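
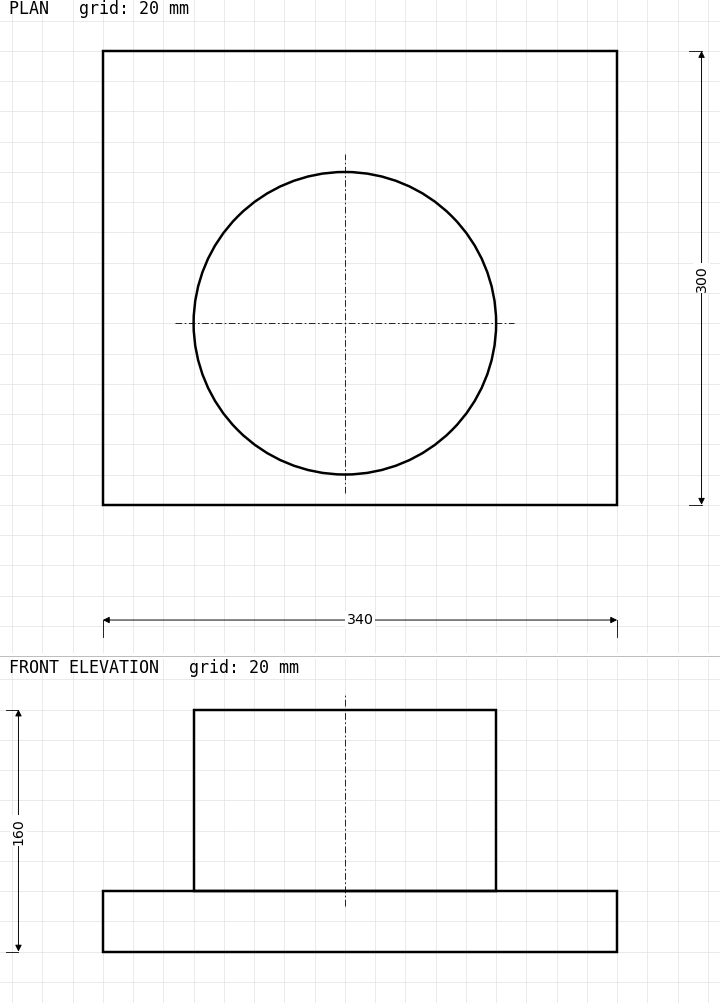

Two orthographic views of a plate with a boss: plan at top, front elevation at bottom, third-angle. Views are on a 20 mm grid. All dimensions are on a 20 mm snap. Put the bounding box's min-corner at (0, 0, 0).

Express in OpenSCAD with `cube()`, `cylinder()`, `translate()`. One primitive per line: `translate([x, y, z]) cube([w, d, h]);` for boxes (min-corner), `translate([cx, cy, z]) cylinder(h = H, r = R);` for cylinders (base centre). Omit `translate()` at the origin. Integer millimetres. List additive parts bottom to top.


cube([340, 300, 40]);
translate([160, 120, 40]) cylinder(h = 120, r = 100);


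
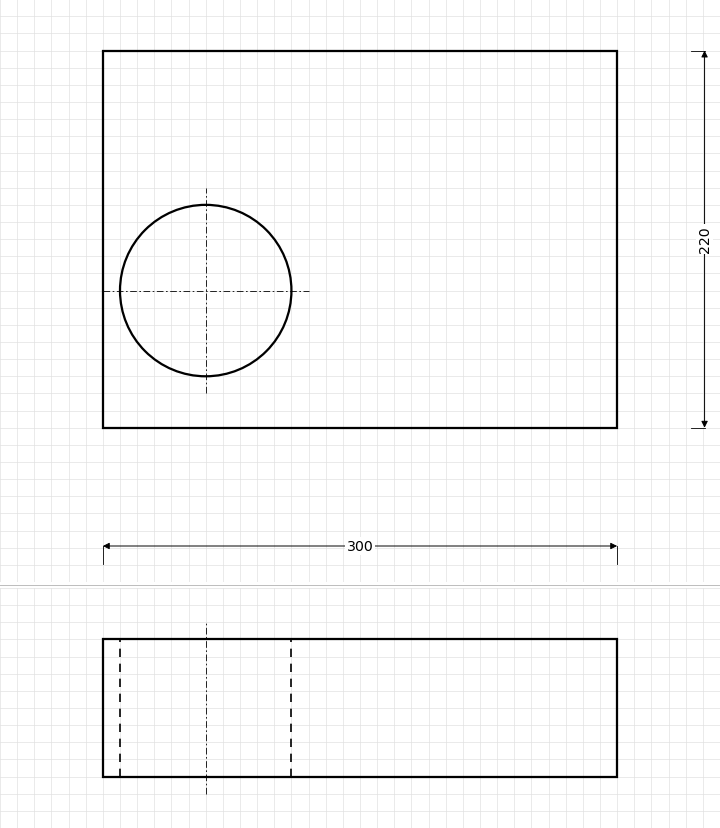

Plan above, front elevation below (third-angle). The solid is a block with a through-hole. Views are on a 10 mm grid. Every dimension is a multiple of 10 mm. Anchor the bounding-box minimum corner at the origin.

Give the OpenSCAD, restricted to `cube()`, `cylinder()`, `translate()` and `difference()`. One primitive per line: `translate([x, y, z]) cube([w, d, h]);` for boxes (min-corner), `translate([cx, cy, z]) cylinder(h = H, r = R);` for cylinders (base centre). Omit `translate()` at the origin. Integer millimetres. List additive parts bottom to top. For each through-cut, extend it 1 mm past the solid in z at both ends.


difference() {
  cube([300, 220, 80]);
  translate([60, 80, -1]) cylinder(h = 82, r = 50);
}


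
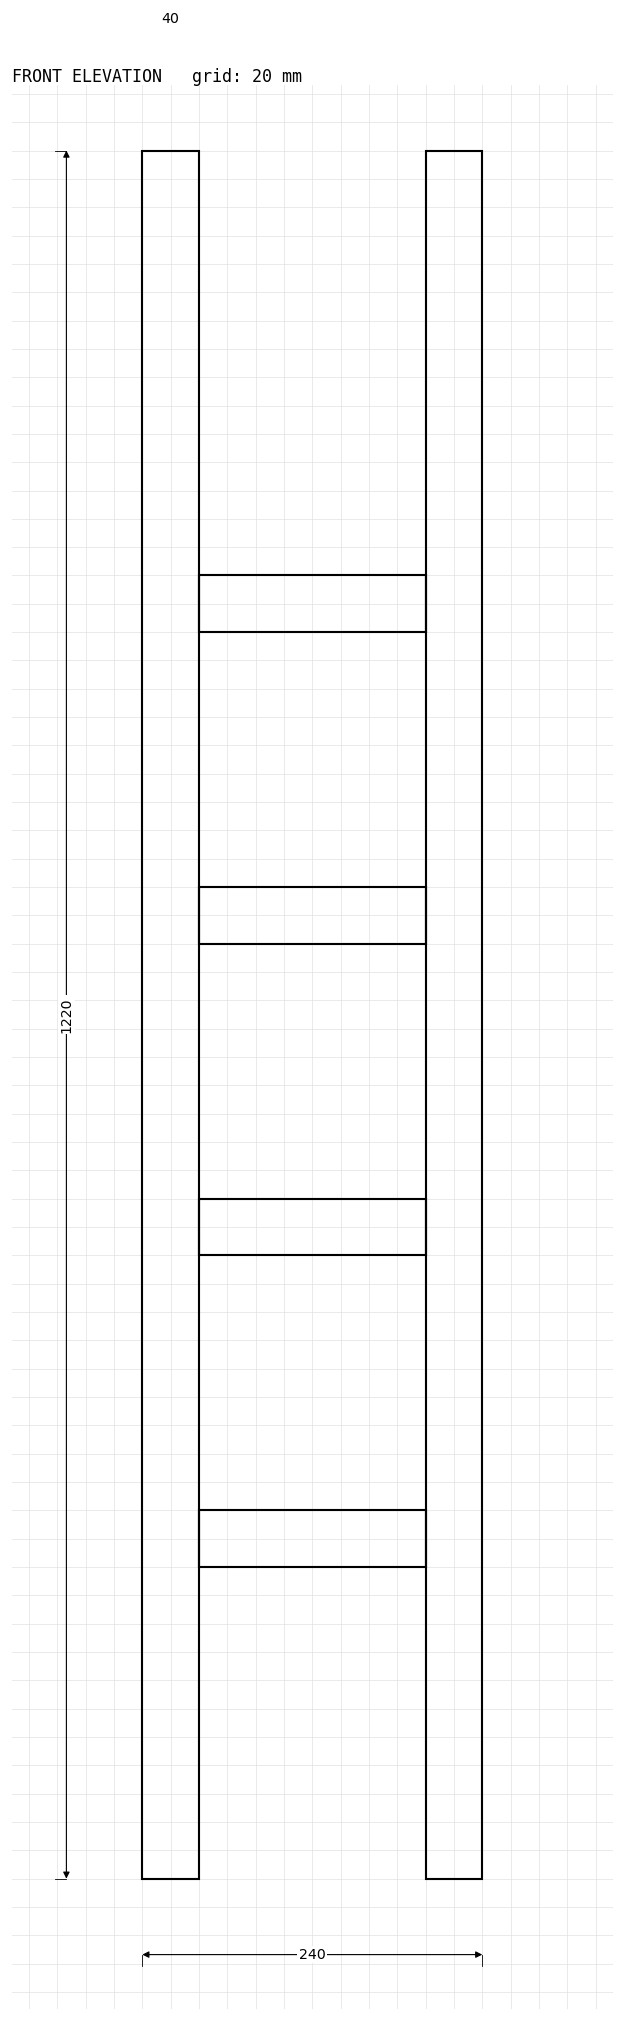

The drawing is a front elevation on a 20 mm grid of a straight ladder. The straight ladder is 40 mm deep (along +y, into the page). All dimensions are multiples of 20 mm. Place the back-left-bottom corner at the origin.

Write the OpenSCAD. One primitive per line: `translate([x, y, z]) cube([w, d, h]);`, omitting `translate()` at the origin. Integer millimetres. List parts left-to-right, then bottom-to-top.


cube([40, 40, 1220]);
translate([40, 0, 220]) cube([160, 40, 40]);
translate([40, 0, 440]) cube([160, 40, 40]);
translate([40, 0, 660]) cube([160, 40, 40]);
translate([40, 0, 880]) cube([160, 40, 40]);
translate([200, 0, 0]) cube([40, 40, 1220]);


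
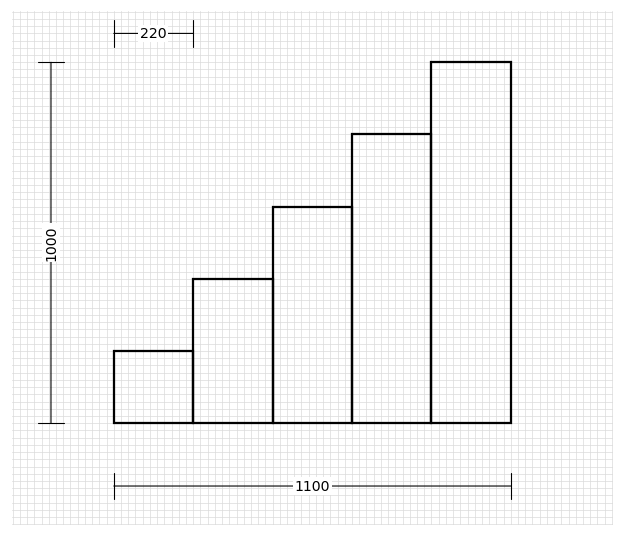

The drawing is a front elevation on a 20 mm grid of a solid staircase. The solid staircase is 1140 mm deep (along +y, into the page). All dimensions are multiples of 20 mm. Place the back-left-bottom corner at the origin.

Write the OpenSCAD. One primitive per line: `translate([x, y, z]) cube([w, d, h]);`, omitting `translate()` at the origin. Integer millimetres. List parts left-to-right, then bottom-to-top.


cube([220, 1140, 200]);
translate([220, 0, 0]) cube([220, 1140, 400]);
translate([440, 0, 0]) cube([220, 1140, 600]);
translate([660, 0, 0]) cube([220, 1140, 800]);
translate([880, 0, 0]) cube([220, 1140, 1000]);


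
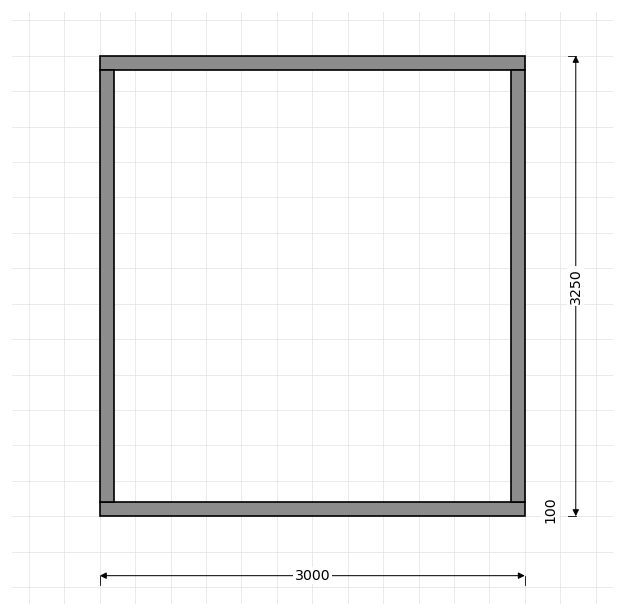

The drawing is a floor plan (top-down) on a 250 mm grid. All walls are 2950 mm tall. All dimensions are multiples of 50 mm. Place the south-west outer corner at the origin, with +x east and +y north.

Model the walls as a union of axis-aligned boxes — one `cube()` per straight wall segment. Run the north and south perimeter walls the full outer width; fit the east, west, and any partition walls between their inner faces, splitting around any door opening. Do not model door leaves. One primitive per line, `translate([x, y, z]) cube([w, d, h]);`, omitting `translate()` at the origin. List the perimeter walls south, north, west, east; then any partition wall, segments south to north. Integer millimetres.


cube([3000, 100, 2950]);
translate([0, 3150, 0]) cube([3000, 100, 2950]);
translate([0, 100, 0]) cube([100, 3050, 2950]);
translate([2900, 100, 0]) cube([100, 3050, 2950]);


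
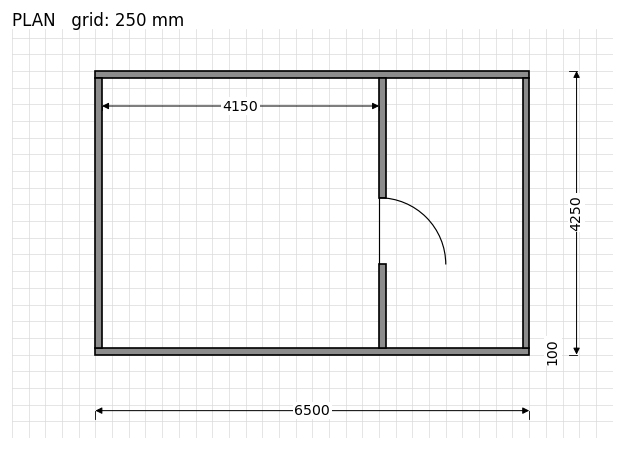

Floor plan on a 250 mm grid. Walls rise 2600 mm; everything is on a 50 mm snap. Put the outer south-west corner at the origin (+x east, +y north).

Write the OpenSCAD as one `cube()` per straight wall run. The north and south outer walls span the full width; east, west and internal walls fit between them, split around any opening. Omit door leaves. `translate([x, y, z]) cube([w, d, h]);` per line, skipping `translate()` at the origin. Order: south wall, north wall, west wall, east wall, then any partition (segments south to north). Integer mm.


cube([6500, 100, 2600]);
translate([0, 4150, 0]) cube([6500, 100, 2600]);
translate([0, 100, 0]) cube([100, 4050, 2600]);
translate([6400, 100, 0]) cube([100, 4050, 2600]);
translate([4250, 100, 0]) cube([100, 1250, 2600]);
translate([4250, 2350, 0]) cube([100, 1800, 2600]);


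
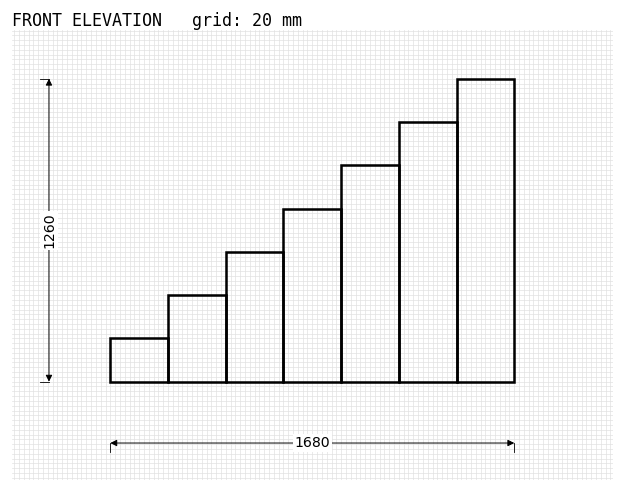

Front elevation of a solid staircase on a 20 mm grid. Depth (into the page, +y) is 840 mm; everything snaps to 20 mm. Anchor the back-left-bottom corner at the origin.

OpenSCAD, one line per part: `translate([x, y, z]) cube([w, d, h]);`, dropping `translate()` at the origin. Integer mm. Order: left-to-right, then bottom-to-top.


cube([240, 840, 180]);
translate([240, 0, 0]) cube([240, 840, 360]);
translate([480, 0, 0]) cube([240, 840, 540]);
translate([720, 0, 0]) cube([240, 840, 720]);
translate([960, 0, 0]) cube([240, 840, 900]);
translate([1200, 0, 0]) cube([240, 840, 1080]);
translate([1440, 0, 0]) cube([240, 840, 1260]);


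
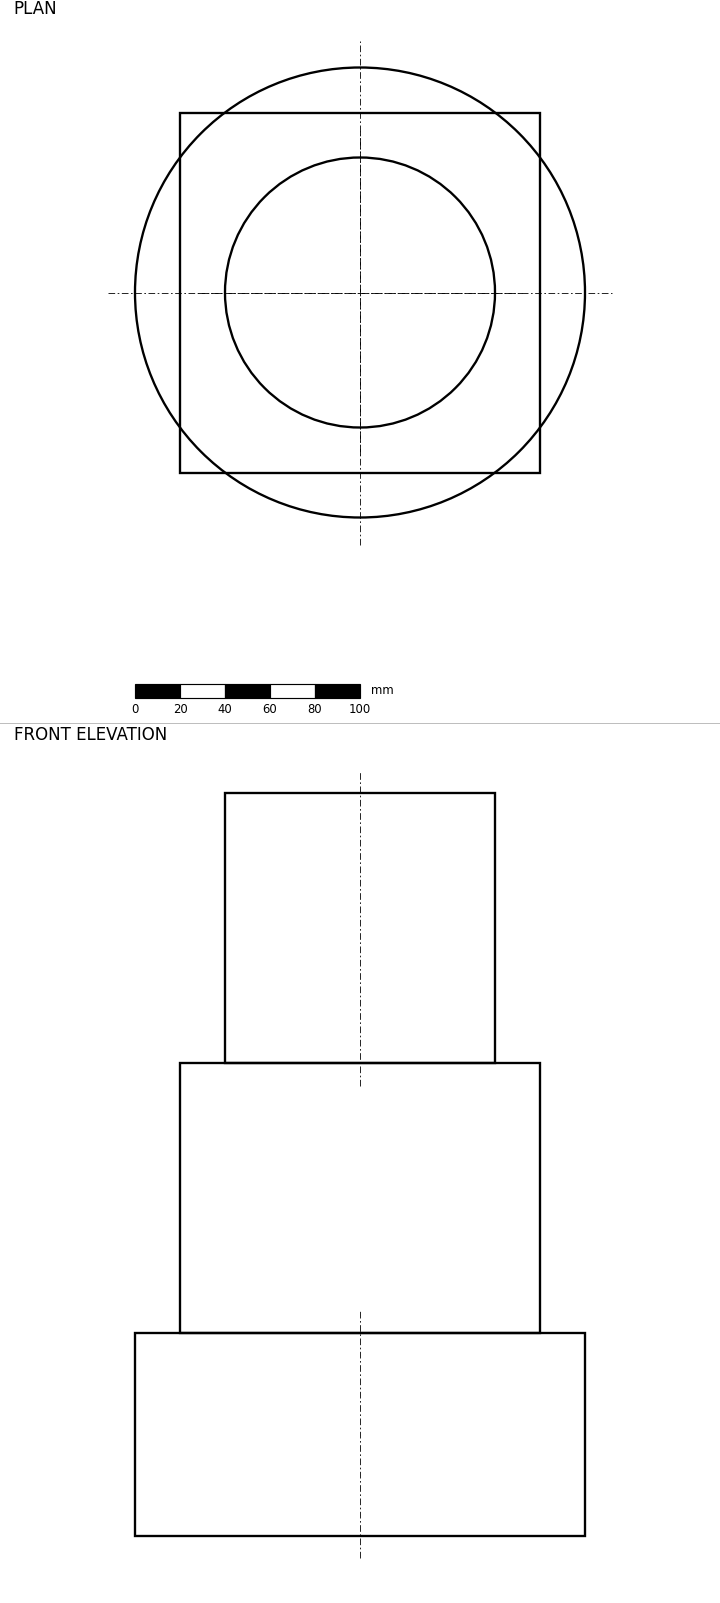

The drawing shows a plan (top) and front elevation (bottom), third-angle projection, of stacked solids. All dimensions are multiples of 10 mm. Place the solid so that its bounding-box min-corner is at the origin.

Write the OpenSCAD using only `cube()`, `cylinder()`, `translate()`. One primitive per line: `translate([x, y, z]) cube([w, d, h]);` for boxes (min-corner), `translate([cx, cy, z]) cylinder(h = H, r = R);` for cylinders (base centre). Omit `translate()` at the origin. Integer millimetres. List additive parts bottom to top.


translate([100, 100, 0]) cylinder(h = 90, r = 100);
translate([20, 20, 90]) cube([160, 160, 120]);
translate([100, 100, 210]) cylinder(h = 120, r = 60);


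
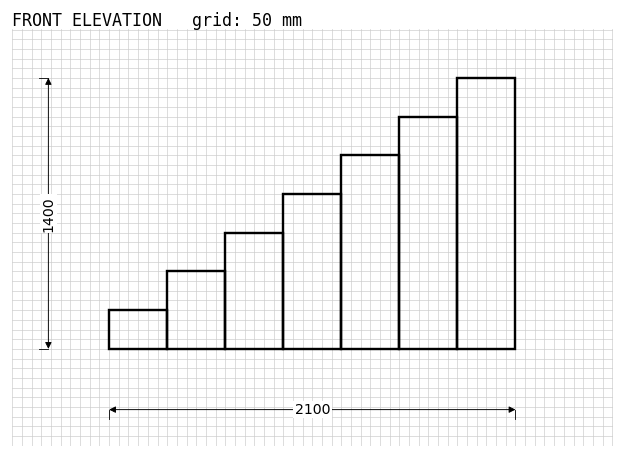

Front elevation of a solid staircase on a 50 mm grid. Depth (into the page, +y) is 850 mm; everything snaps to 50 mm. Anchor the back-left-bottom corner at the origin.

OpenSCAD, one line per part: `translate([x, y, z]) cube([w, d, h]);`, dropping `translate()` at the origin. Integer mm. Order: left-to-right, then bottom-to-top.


cube([300, 850, 200]);
translate([300, 0, 0]) cube([300, 850, 400]);
translate([600, 0, 0]) cube([300, 850, 600]);
translate([900, 0, 0]) cube([300, 850, 800]);
translate([1200, 0, 0]) cube([300, 850, 1000]);
translate([1500, 0, 0]) cube([300, 850, 1200]);
translate([1800, 0, 0]) cube([300, 850, 1400]);


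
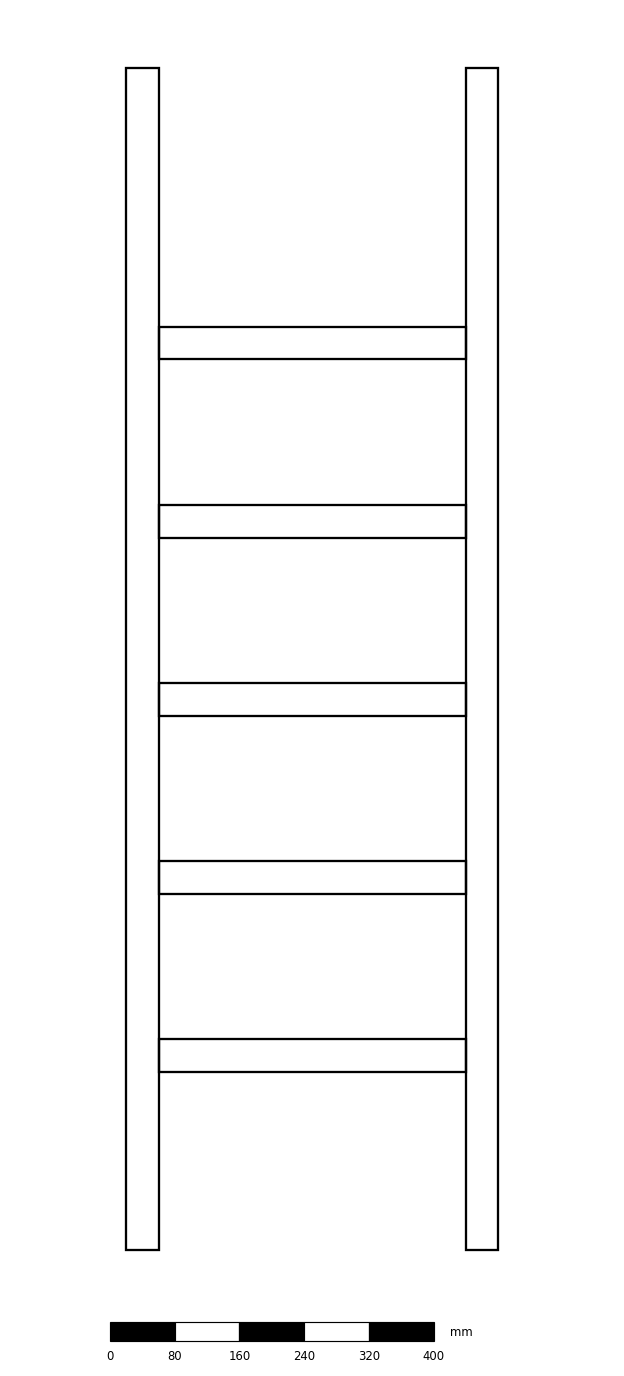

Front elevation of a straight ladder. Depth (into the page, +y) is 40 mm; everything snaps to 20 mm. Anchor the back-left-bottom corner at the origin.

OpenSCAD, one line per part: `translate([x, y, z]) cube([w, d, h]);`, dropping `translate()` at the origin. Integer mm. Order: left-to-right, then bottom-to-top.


cube([40, 40, 1460]);
translate([40, 0, 220]) cube([380, 40, 40]);
translate([40, 0, 440]) cube([380, 40, 40]);
translate([40, 0, 660]) cube([380, 40, 40]);
translate([40, 0, 880]) cube([380, 40, 40]);
translate([40, 0, 1100]) cube([380, 40, 40]);
translate([420, 0, 0]) cube([40, 40, 1460]);


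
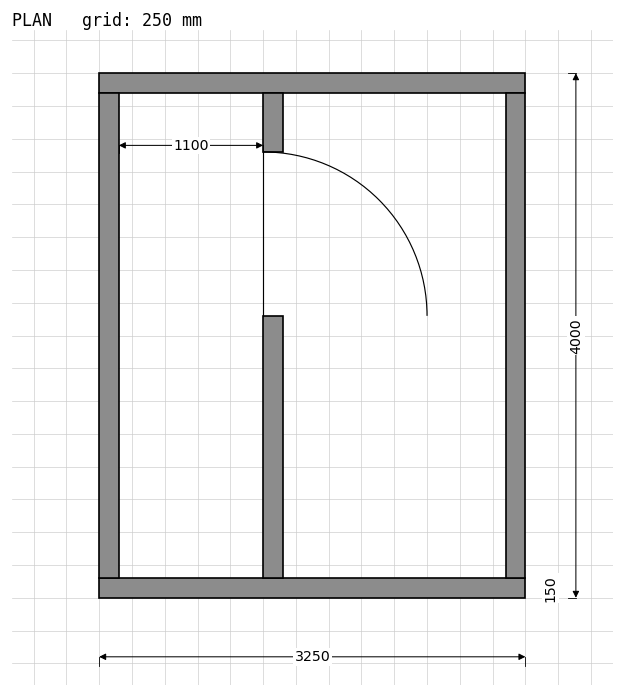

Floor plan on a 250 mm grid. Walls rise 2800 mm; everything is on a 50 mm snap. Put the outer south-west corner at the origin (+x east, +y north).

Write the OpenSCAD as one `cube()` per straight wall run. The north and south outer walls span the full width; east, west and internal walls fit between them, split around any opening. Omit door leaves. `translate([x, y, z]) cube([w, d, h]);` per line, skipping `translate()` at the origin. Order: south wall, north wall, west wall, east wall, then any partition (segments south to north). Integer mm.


cube([3250, 150, 2800]);
translate([0, 3850, 0]) cube([3250, 150, 2800]);
translate([0, 150, 0]) cube([150, 3700, 2800]);
translate([3100, 150, 0]) cube([150, 3700, 2800]);
translate([1250, 150, 0]) cube([150, 2000, 2800]);
translate([1250, 3400, 0]) cube([150, 450, 2800]);


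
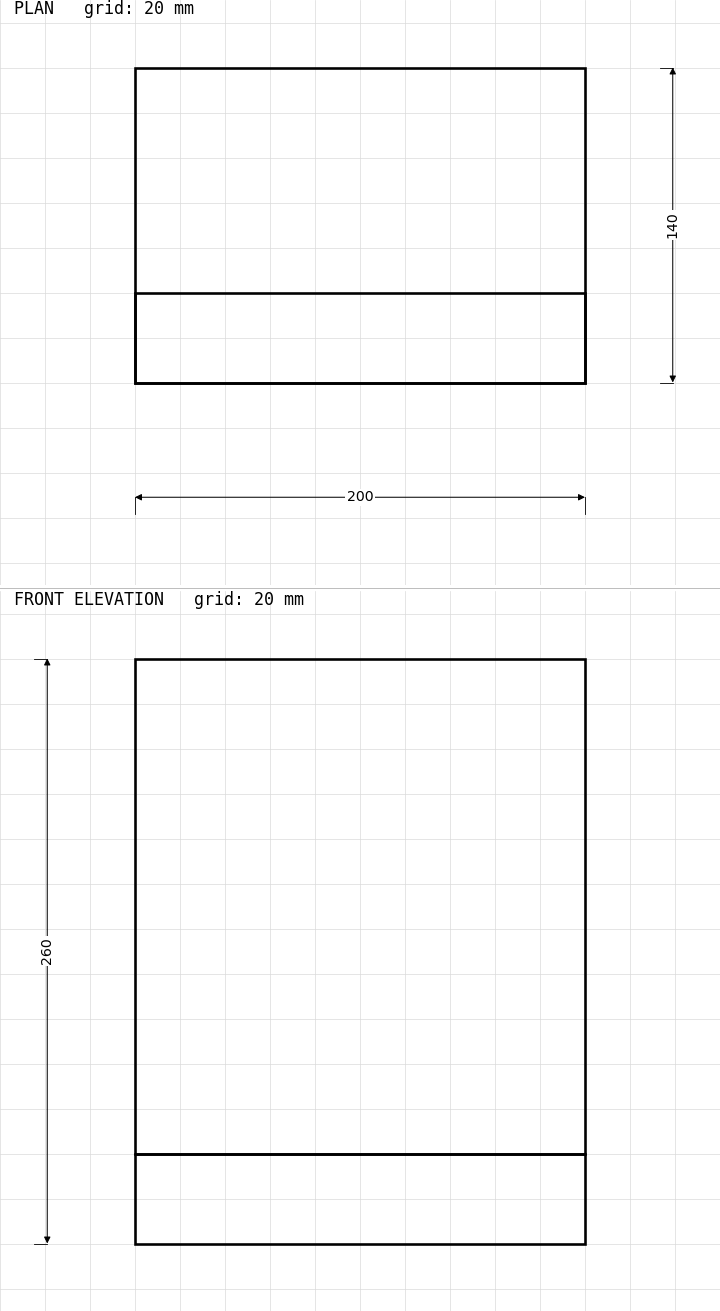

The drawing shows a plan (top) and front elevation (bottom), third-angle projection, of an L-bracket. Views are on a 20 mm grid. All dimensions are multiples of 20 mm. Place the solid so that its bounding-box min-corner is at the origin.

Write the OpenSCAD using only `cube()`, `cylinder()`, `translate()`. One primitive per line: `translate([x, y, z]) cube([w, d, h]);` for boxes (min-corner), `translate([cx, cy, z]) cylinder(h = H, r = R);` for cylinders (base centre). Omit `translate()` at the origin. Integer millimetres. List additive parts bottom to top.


cube([200, 140, 40]);
translate([0, 0, 40]) cube([200, 40, 220]);


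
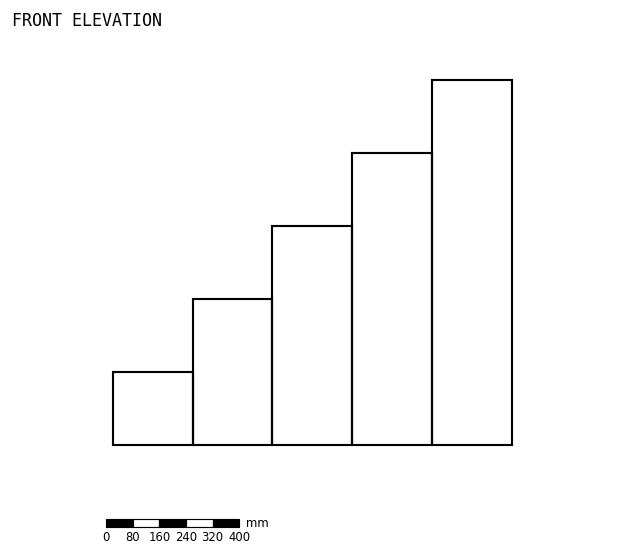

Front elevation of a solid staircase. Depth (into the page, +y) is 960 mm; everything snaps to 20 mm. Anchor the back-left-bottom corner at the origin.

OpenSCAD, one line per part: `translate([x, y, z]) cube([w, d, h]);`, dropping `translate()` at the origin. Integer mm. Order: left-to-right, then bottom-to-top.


cube([240, 960, 220]);
translate([240, 0, 0]) cube([240, 960, 440]);
translate([480, 0, 0]) cube([240, 960, 660]);
translate([720, 0, 0]) cube([240, 960, 880]);
translate([960, 0, 0]) cube([240, 960, 1100]);


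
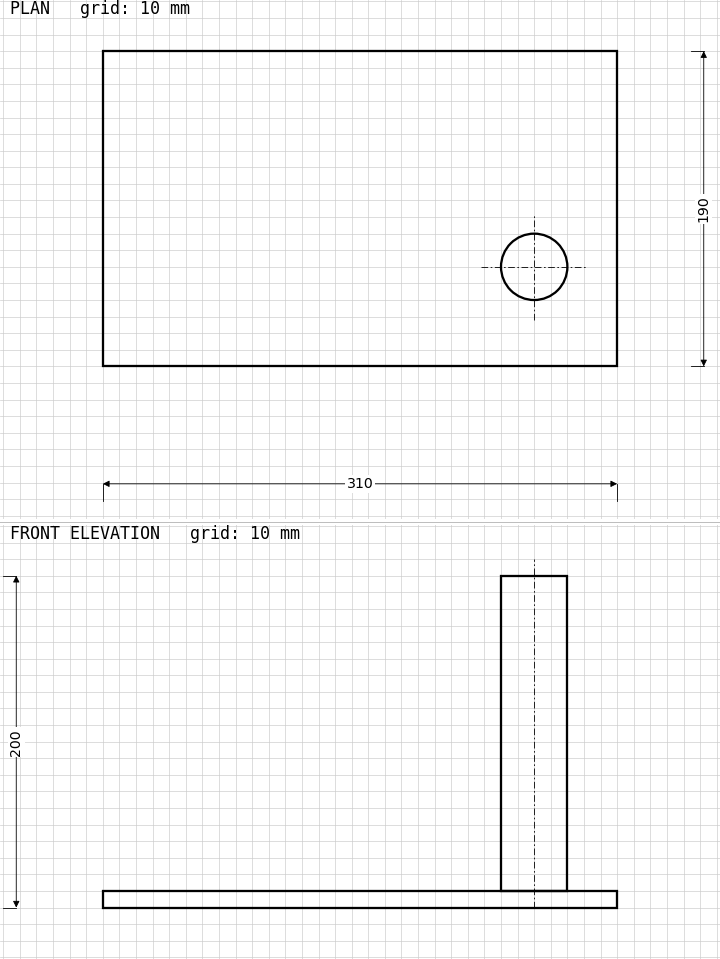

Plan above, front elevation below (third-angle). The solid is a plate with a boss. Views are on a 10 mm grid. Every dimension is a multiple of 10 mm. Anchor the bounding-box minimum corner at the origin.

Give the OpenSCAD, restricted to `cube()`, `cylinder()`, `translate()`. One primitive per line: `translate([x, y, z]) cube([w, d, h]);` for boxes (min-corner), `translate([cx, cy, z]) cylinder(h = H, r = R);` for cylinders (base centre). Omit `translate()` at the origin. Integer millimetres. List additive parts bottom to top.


cube([310, 190, 10]);
translate([260, 60, 10]) cylinder(h = 190, r = 20);


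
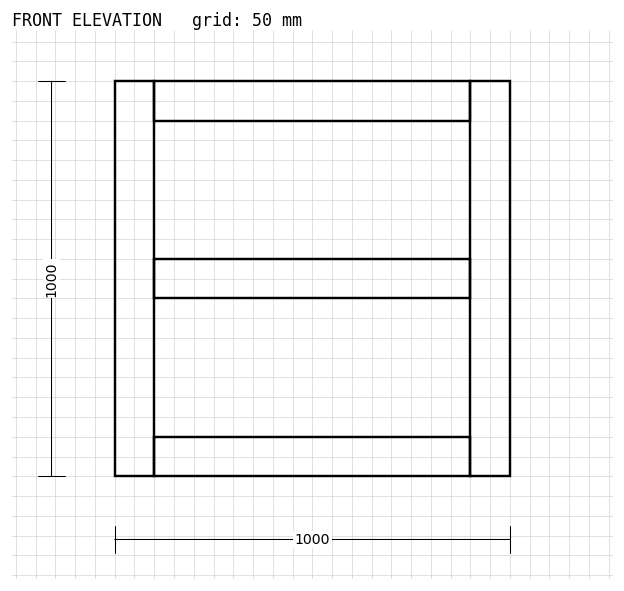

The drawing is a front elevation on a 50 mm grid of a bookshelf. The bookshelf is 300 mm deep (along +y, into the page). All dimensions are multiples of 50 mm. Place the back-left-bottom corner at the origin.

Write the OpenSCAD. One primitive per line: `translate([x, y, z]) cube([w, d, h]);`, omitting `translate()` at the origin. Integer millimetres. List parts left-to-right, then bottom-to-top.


cube([100, 300, 1000]);
translate([100, 0, 0]) cube([800, 300, 100]);
translate([100, 0, 450]) cube([800, 300, 100]);
translate([100, 0, 900]) cube([800, 300, 100]);
translate([900, 0, 0]) cube([100, 300, 1000]);


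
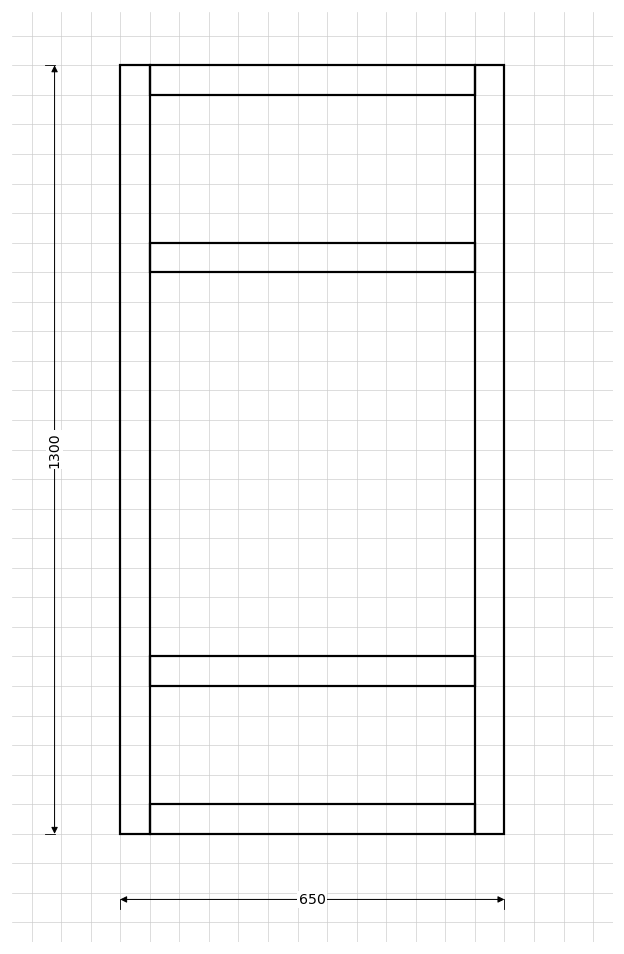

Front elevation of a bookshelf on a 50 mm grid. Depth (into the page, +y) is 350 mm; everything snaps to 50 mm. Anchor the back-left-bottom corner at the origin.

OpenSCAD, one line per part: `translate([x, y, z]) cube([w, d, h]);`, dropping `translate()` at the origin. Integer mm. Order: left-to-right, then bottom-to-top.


cube([50, 350, 1300]);
translate([50, 0, 0]) cube([550, 350, 50]);
translate([50, 0, 250]) cube([550, 350, 50]);
translate([50, 0, 950]) cube([550, 350, 50]);
translate([50, 0, 1250]) cube([550, 350, 50]);
translate([600, 0, 0]) cube([50, 350, 1300]);


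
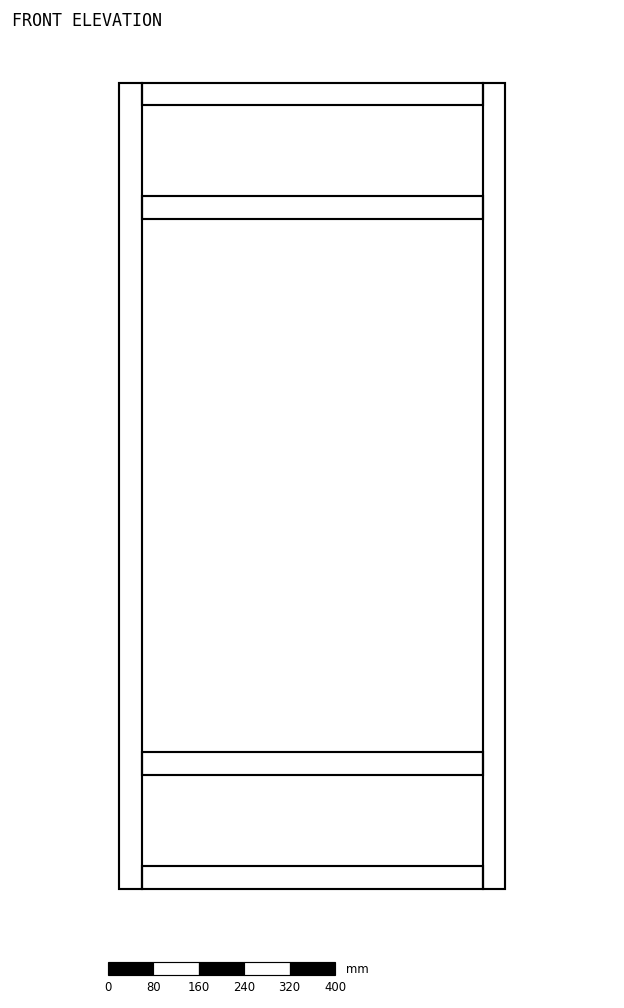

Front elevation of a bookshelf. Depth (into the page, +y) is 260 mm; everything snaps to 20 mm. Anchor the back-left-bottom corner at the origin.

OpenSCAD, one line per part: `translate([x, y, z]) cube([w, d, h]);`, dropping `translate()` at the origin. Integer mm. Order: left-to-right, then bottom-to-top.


cube([40, 260, 1420]);
translate([40, 0, 0]) cube([600, 260, 40]);
translate([40, 0, 200]) cube([600, 260, 40]);
translate([40, 0, 1180]) cube([600, 260, 40]);
translate([40, 0, 1380]) cube([600, 260, 40]);
translate([640, 0, 0]) cube([40, 260, 1420]);


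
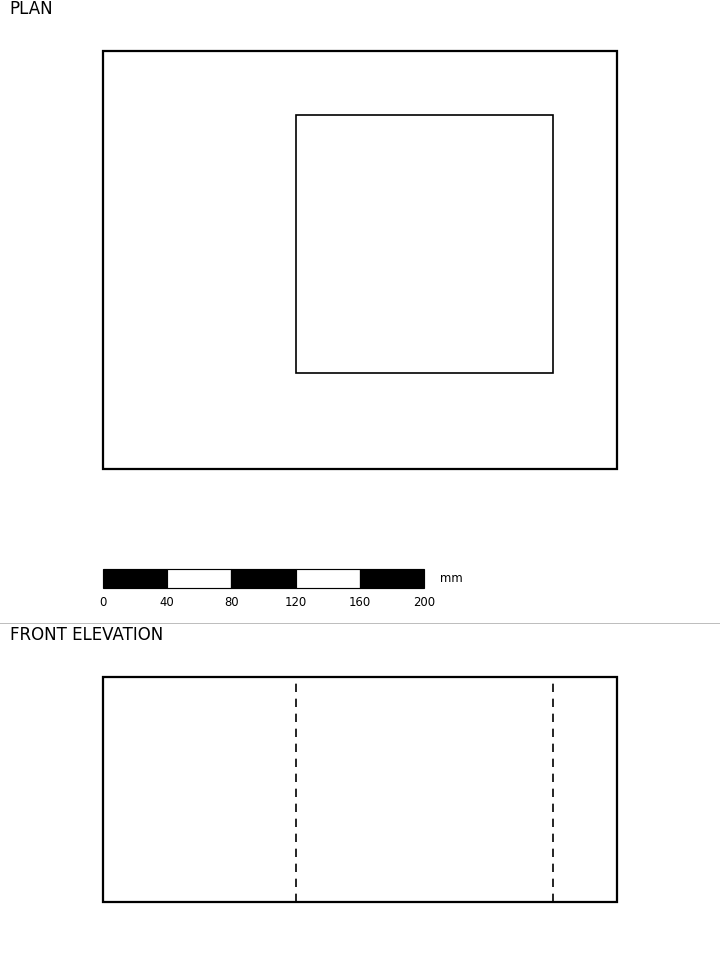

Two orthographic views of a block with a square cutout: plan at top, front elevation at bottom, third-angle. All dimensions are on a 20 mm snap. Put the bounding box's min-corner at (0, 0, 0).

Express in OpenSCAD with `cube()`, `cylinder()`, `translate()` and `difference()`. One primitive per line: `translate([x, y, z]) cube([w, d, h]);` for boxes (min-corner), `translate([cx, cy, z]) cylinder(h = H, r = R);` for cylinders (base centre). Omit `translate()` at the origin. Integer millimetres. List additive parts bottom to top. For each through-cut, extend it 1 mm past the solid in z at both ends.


difference() {
  cube([320, 260, 140]);
  translate([120, 60, -1]) cube([160, 160, 142]);
}


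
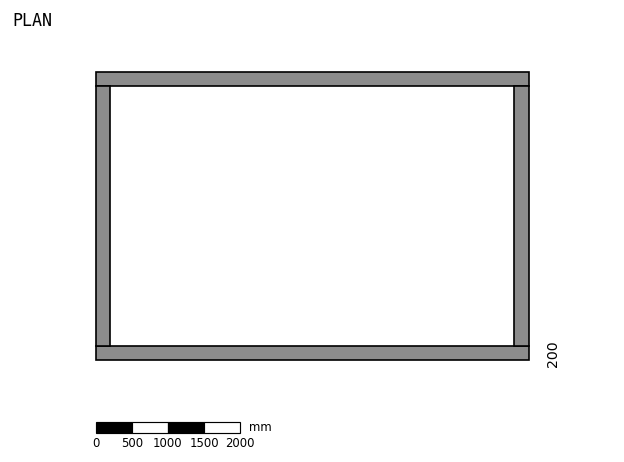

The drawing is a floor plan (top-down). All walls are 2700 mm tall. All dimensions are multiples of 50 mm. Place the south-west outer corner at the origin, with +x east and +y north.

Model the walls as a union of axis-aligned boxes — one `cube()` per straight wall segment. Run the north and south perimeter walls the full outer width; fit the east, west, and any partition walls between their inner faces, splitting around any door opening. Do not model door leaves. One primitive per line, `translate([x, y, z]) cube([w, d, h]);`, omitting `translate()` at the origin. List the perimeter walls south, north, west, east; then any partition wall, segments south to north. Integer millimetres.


cube([6000, 200, 2700]);
translate([0, 3800, 0]) cube([6000, 200, 2700]);
translate([0, 200, 0]) cube([200, 3600, 2700]);
translate([5800, 200, 0]) cube([200, 3600, 2700]);


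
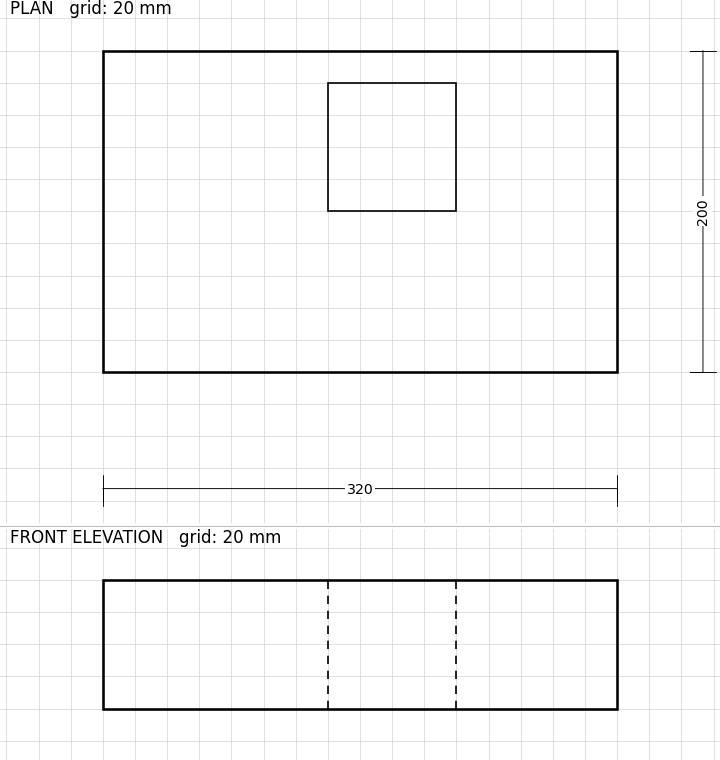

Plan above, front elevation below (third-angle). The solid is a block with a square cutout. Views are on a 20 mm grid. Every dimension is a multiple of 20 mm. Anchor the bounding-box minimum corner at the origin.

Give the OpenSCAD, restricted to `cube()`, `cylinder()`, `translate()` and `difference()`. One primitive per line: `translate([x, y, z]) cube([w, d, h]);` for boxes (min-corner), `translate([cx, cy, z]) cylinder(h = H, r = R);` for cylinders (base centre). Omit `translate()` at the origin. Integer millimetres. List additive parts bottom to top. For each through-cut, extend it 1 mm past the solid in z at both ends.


difference() {
  cube([320, 200, 80]);
  translate([140, 100, -1]) cube([80, 80, 82]);
}


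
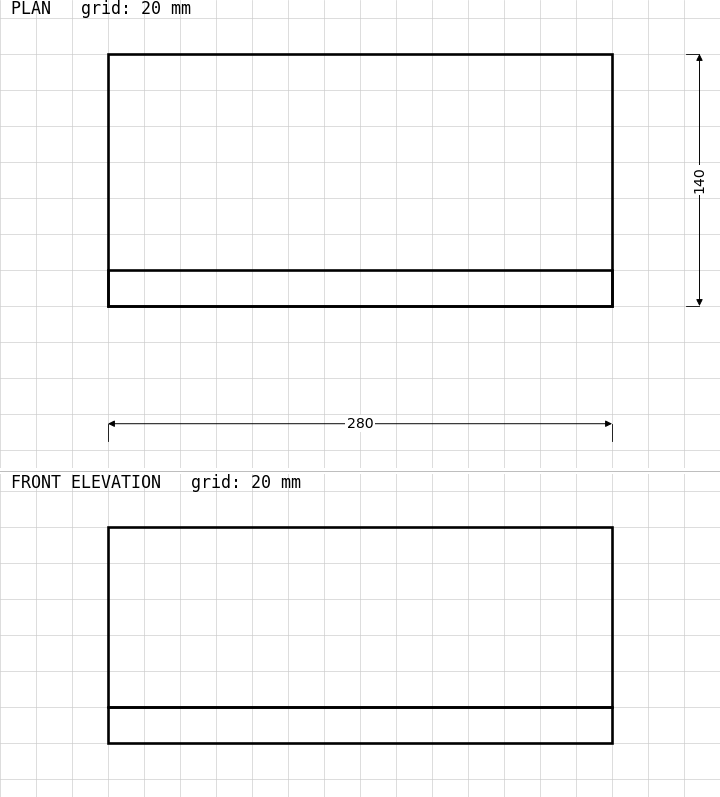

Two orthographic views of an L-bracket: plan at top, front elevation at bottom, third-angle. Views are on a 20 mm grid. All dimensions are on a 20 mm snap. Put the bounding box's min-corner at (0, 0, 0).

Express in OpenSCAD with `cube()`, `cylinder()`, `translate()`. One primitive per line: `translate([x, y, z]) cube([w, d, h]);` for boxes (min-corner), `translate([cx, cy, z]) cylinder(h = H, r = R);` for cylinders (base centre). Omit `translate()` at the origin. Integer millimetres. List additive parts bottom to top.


cube([280, 140, 20]);
translate([0, 0, 20]) cube([280, 20, 100]);


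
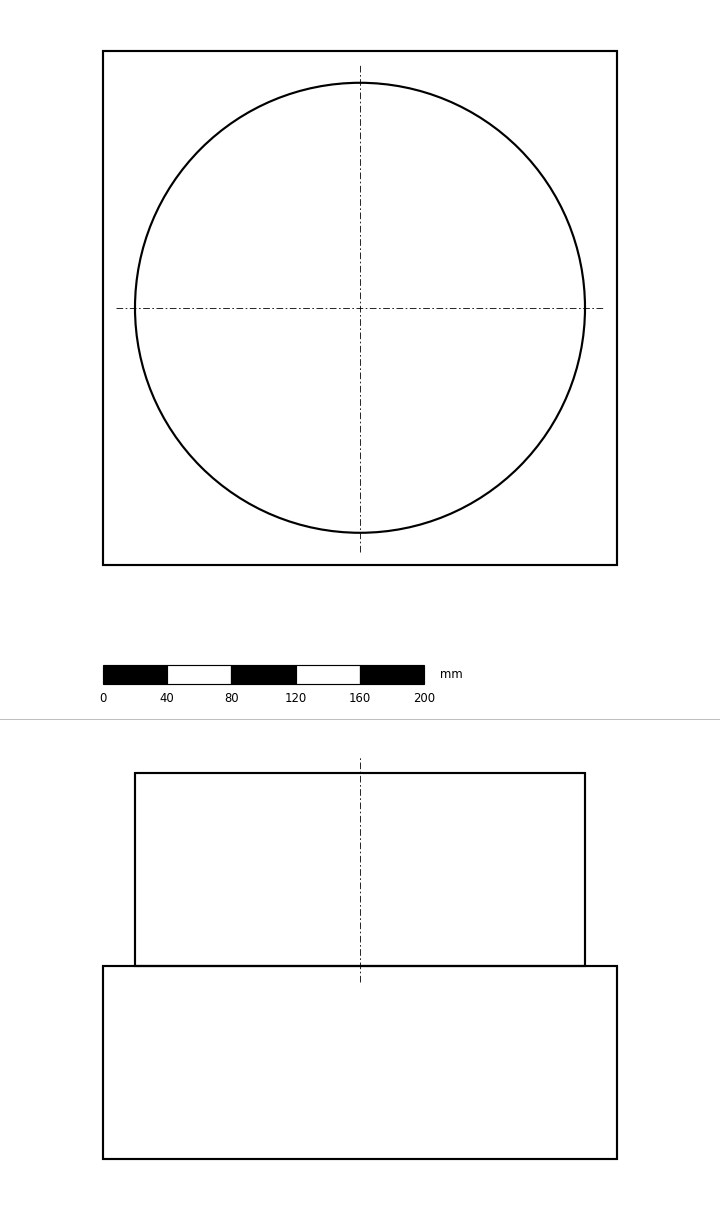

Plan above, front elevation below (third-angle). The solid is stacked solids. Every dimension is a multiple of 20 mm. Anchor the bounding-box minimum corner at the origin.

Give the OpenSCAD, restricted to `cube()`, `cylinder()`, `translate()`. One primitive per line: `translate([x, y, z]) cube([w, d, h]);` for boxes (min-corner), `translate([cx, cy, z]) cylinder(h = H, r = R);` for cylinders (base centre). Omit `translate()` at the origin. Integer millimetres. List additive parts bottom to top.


cube([320, 320, 120]);
translate([160, 160, 120]) cylinder(h = 120, r = 140);


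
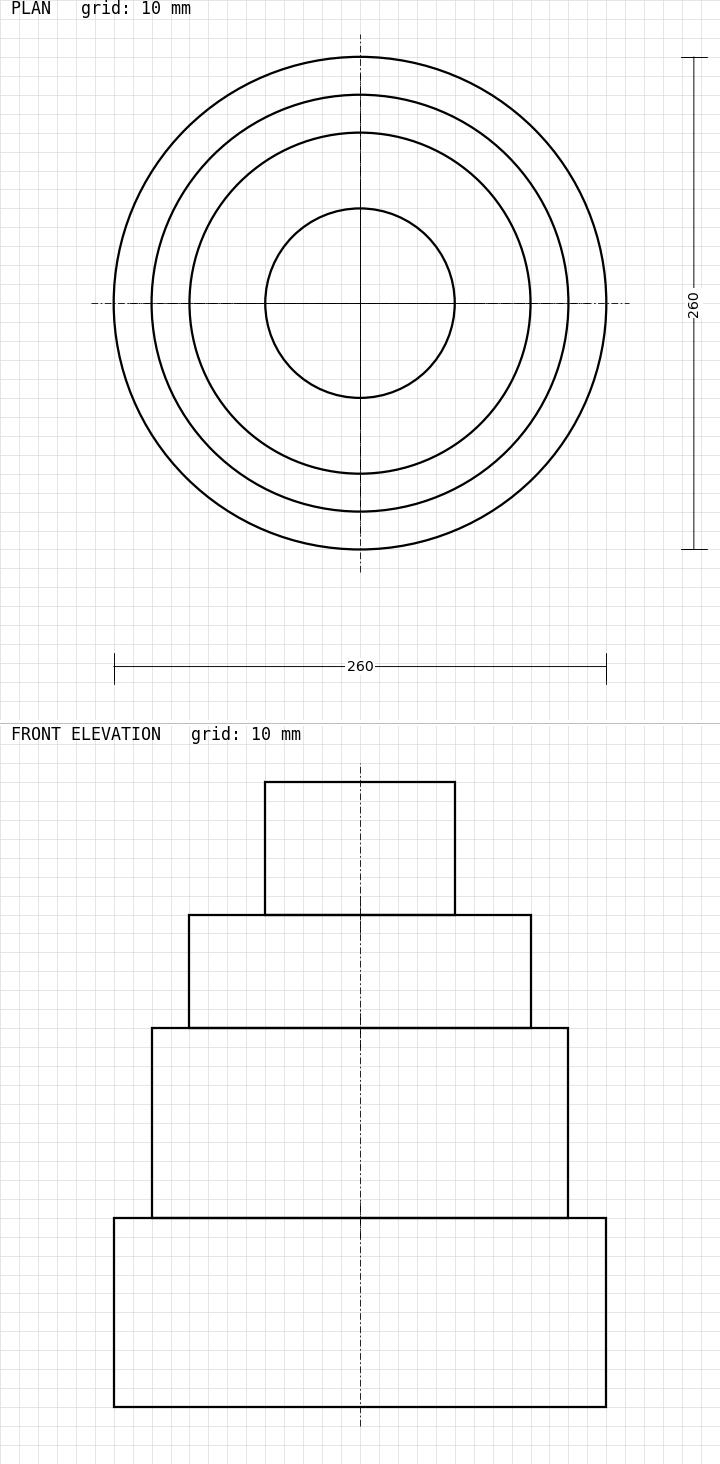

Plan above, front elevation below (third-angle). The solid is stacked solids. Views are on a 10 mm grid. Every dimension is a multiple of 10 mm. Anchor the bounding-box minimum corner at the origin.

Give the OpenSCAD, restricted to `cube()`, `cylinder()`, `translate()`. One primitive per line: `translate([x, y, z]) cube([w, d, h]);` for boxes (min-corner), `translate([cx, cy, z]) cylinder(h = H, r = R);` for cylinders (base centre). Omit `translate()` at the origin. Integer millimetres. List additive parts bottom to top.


translate([130, 130, 0]) cylinder(h = 100, r = 130);
translate([130, 130, 100]) cylinder(h = 100, r = 110);
translate([130, 130, 200]) cylinder(h = 60, r = 90);
translate([130, 130, 260]) cylinder(h = 70, r = 50);


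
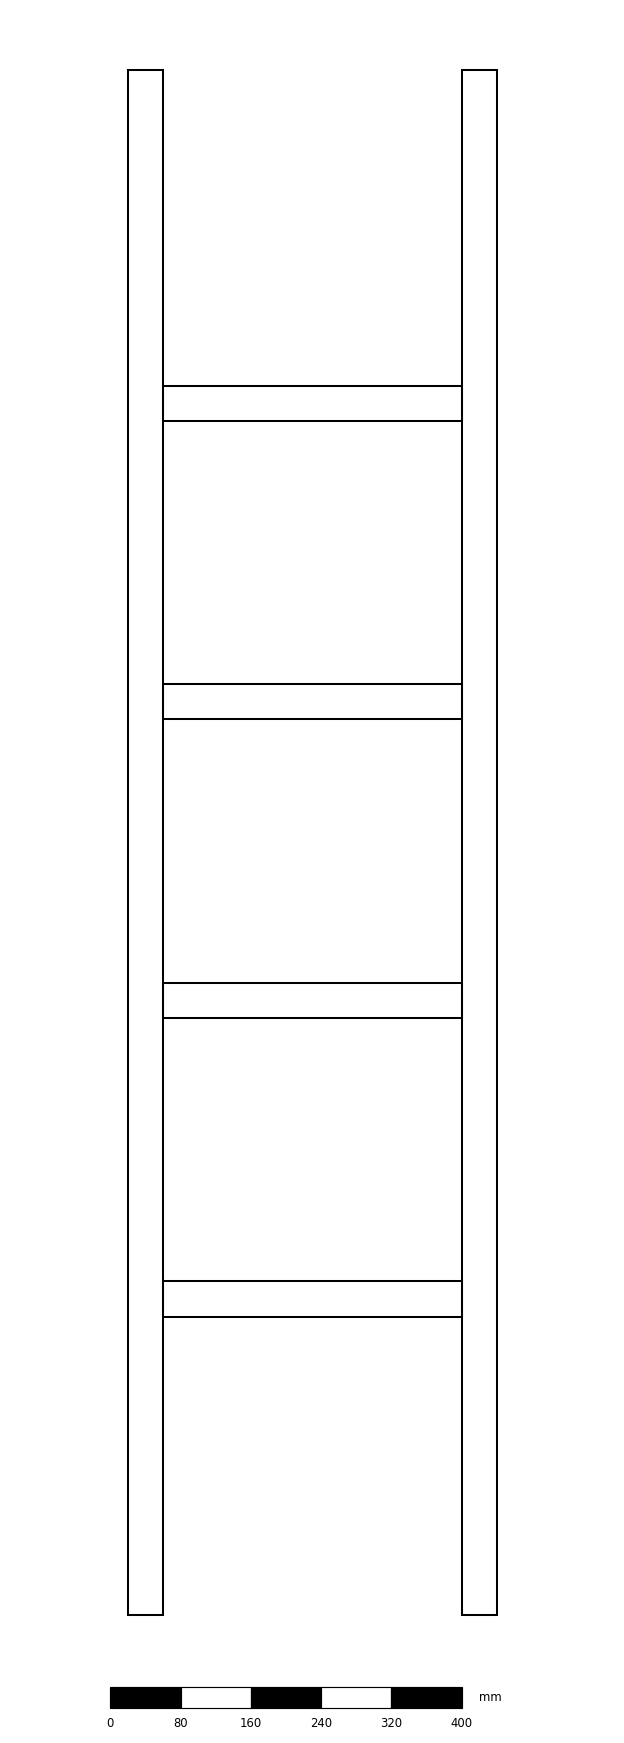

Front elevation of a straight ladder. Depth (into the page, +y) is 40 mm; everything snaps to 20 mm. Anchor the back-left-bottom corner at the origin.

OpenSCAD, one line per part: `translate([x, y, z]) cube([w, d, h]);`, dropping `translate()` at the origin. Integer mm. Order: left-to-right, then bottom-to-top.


cube([40, 40, 1760]);
translate([40, 0, 340]) cube([340, 40, 40]);
translate([40, 0, 680]) cube([340, 40, 40]);
translate([40, 0, 1020]) cube([340, 40, 40]);
translate([40, 0, 1360]) cube([340, 40, 40]);
translate([380, 0, 0]) cube([40, 40, 1760]);


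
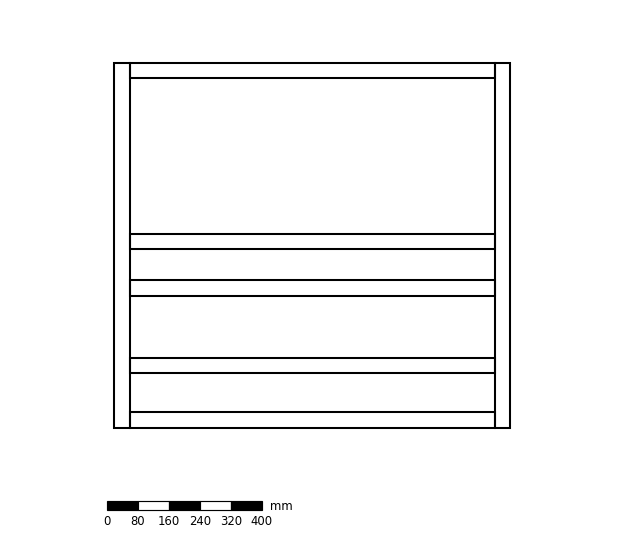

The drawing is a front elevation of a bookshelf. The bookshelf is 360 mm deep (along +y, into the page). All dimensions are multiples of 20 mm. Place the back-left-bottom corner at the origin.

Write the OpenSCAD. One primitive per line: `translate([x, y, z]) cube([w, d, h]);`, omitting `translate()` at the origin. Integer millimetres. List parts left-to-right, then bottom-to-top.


cube([40, 360, 940]);
translate([40, 0, 0]) cube([940, 360, 40]);
translate([40, 0, 140]) cube([940, 360, 40]);
translate([40, 0, 340]) cube([940, 360, 40]);
translate([40, 0, 460]) cube([940, 360, 40]);
translate([40, 0, 900]) cube([940, 360, 40]);
translate([980, 0, 0]) cube([40, 360, 940]);


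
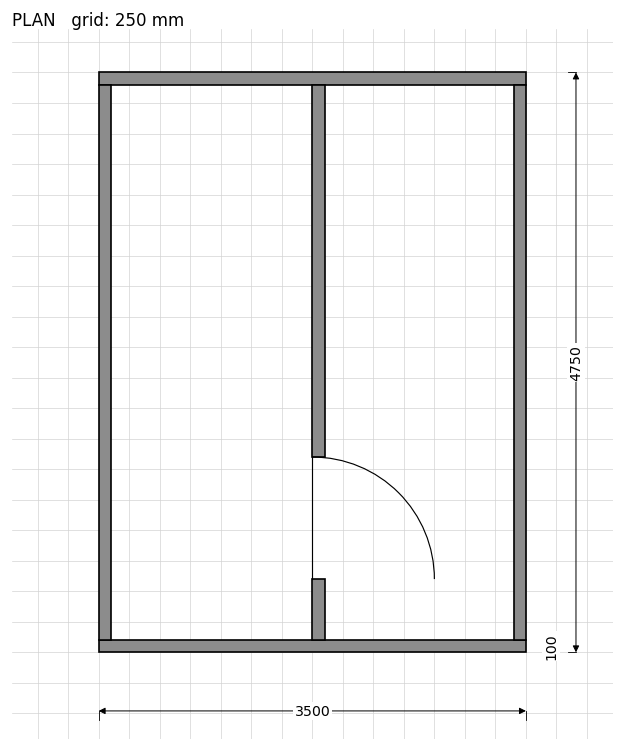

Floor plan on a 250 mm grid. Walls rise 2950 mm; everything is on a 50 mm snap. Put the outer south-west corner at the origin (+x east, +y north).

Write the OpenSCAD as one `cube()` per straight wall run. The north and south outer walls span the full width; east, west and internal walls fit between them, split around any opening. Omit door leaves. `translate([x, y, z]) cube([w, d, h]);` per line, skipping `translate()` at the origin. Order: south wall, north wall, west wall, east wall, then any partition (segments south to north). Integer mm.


cube([3500, 100, 2950]);
translate([0, 4650, 0]) cube([3500, 100, 2950]);
translate([0, 100, 0]) cube([100, 4550, 2950]);
translate([3400, 100, 0]) cube([100, 4550, 2950]);
translate([1750, 100, 0]) cube([100, 500, 2950]);
translate([1750, 1600, 0]) cube([100, 3050, 2950]);


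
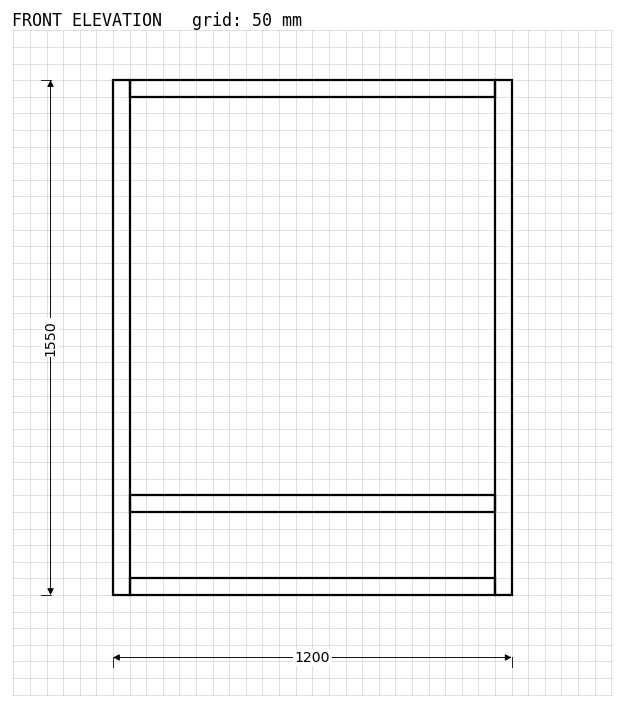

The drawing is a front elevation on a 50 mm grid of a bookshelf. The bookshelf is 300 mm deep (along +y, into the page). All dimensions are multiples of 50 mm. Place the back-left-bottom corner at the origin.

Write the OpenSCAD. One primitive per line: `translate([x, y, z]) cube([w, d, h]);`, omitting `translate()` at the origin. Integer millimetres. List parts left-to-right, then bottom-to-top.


cube([50, 300, 1550]);
translate([50, 0, 0]) cube([1100, 300, 50]);
translate([50, 0, 250]) cube([1100, 300, 50]);
translate([50, 0, 1500]) cube([1100, 300, 50]);
translate([1150, 0, 0]) cube([50, 300, 1550]);


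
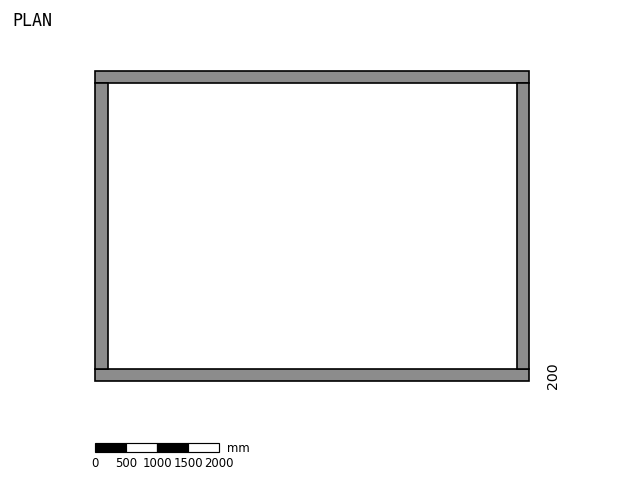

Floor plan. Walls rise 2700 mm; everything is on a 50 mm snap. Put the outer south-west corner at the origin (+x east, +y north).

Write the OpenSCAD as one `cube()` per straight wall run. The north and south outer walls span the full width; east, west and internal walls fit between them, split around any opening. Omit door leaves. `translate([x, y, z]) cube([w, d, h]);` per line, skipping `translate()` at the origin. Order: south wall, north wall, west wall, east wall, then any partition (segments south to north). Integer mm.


cube([7000, 200, 2700]);
translate([0, 4800, 0]) cube([7000, 200, 2700]);
translate([0, 200, 0]) cube([200, 4600, 2700]);
translate([6800, 200, 0]) cube([200, 4600, 2700]);


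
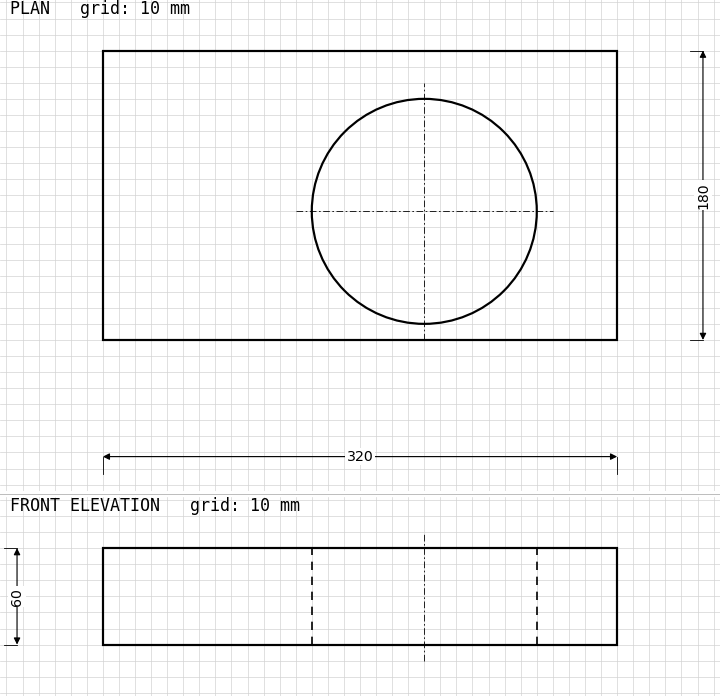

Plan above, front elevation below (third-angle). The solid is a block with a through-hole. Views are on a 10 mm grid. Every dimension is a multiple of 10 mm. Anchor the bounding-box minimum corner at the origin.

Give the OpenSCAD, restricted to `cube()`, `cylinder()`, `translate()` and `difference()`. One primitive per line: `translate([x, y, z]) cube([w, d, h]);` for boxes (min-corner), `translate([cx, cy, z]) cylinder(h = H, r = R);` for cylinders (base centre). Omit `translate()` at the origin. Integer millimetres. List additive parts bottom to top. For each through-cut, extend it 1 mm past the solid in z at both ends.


difference() {
  cube([320, 180, 60]);
  translate([200, 80, -1]) cylinder(h = 62, r = 70);
}


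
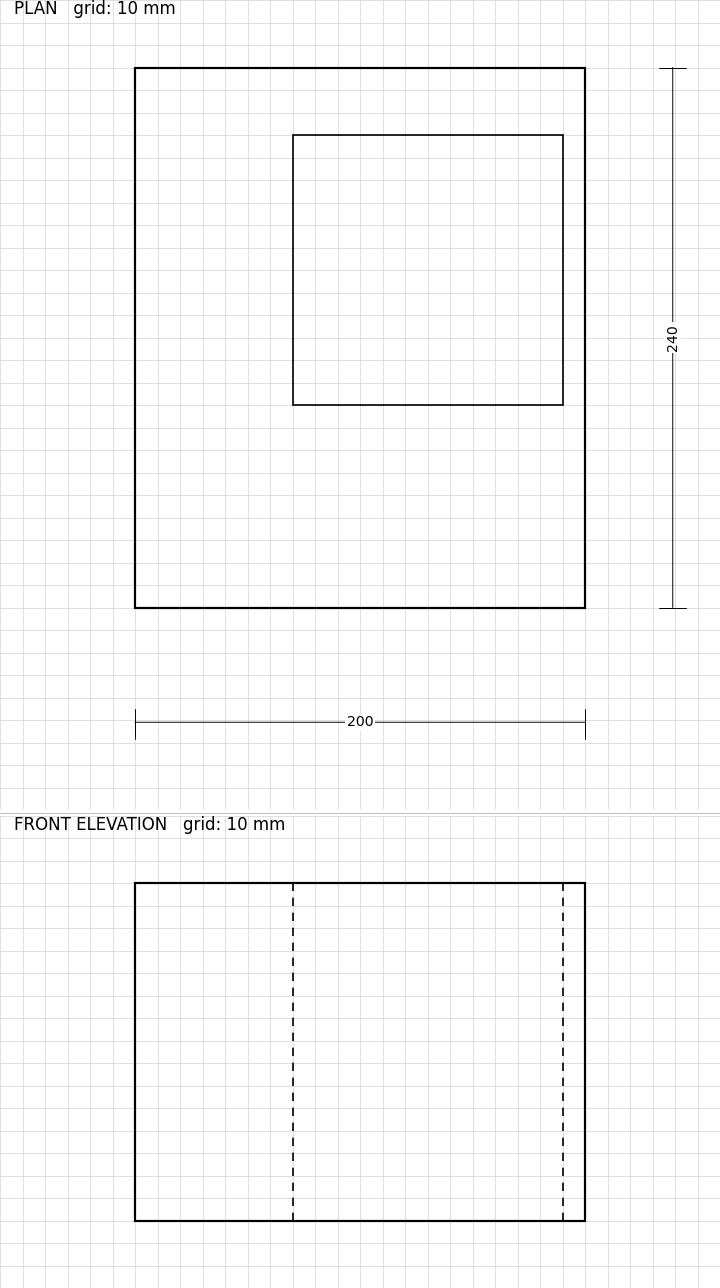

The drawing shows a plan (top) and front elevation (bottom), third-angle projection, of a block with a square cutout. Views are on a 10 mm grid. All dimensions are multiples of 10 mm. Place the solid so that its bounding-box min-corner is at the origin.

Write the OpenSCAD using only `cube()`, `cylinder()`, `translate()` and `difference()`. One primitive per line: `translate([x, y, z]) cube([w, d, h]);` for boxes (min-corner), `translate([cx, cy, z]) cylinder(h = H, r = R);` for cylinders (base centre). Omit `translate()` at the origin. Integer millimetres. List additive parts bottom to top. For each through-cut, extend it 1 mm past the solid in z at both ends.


difference() {
  cube([200, 240, 150]);
  translate([70, 90, -1]) cube([120, 120, 152]);
}


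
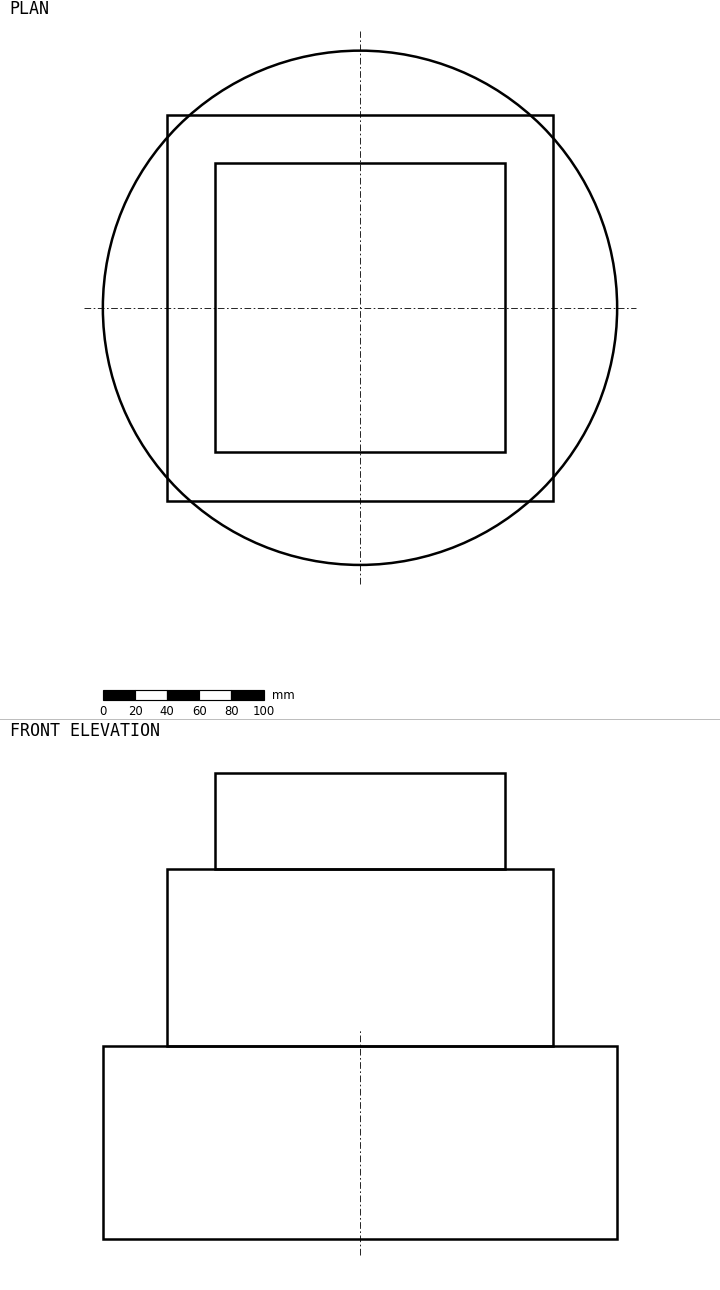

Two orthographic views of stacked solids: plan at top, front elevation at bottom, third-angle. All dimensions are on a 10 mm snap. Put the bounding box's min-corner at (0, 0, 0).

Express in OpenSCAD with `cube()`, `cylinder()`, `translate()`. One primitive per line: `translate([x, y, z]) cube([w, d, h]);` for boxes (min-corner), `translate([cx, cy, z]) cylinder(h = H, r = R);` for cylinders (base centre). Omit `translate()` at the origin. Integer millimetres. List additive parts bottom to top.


translate([160, 160, 0]) cylinder(h = 120, r = 160);
translate([40, 40, 120]) cube([240, 240, 110]);
translate([70, 70, 230]) cube([180, 180, 60]);


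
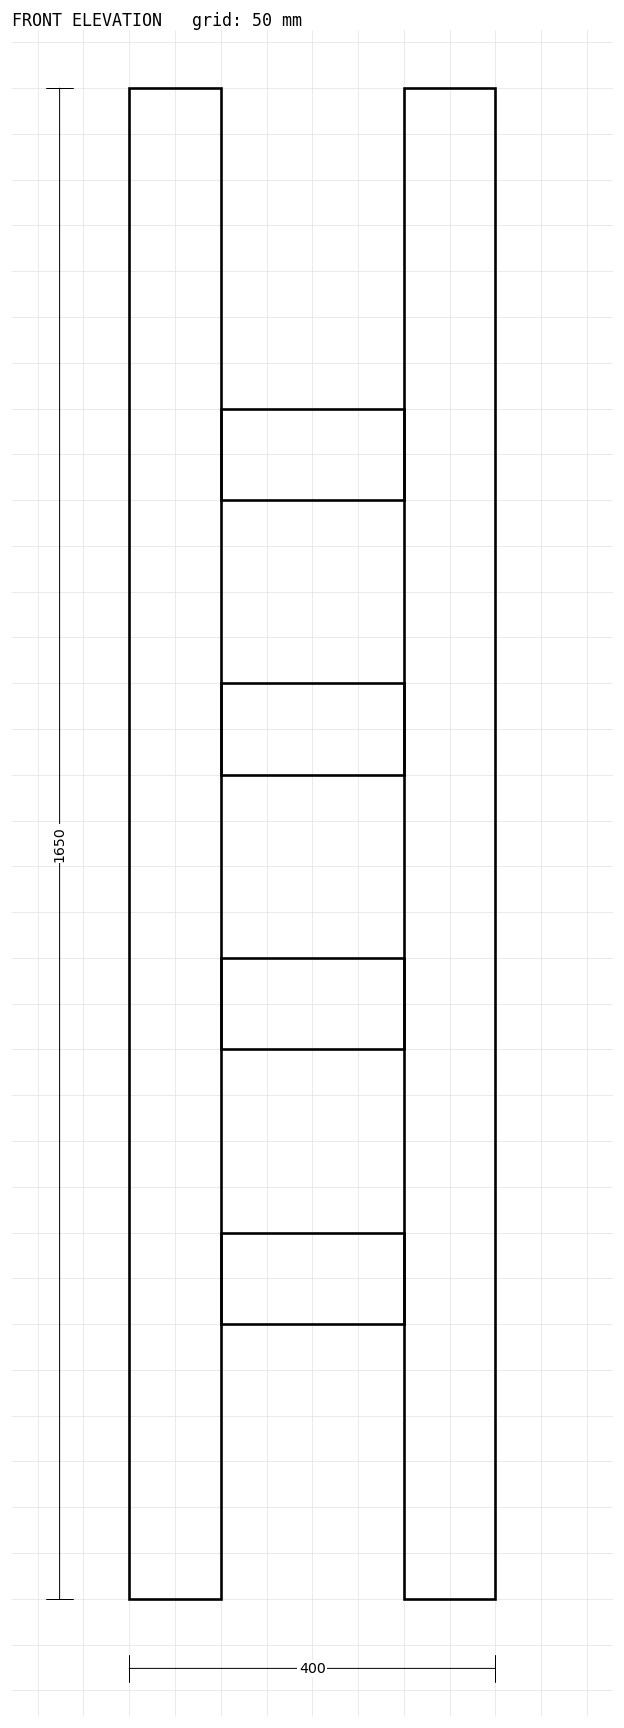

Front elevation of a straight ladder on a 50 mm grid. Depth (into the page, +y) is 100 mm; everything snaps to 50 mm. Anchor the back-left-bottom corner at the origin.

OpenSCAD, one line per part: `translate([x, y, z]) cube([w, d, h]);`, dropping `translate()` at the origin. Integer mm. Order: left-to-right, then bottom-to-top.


cube([100, 100, 1650]);
translate([100, 0, 300]) cube([200, 100, 100]);
translate([100, 0, 600]) cube([200, 100, 100]);
translate([100, 0, 900]) cube([200, 100, 100]);
translate([100, 0, 1200]) cube([200, 100, 100]);
translate([300, 0, 0]) cube([100, 100, 1650]);


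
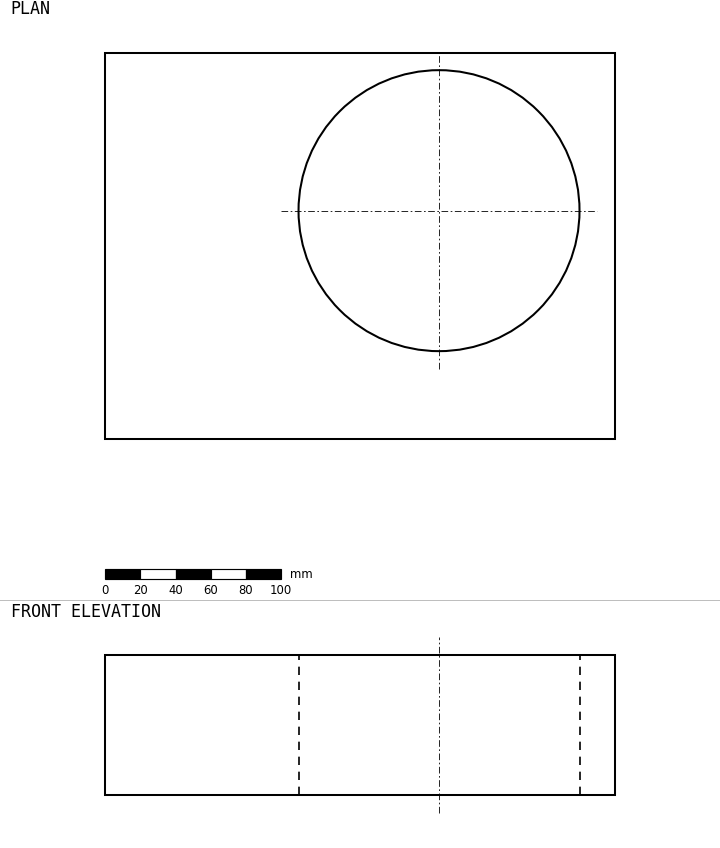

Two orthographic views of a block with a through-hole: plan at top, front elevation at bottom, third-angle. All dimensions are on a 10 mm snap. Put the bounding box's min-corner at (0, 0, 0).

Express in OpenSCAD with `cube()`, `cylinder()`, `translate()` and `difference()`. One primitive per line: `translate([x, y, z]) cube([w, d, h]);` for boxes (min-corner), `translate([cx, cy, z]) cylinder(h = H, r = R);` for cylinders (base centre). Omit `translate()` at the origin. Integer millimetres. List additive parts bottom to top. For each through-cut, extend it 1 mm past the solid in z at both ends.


difference() {
  cube([290, 220, 80]);
  translate([190, 130, -1]) cylinder(h = 82, r = 80);
}


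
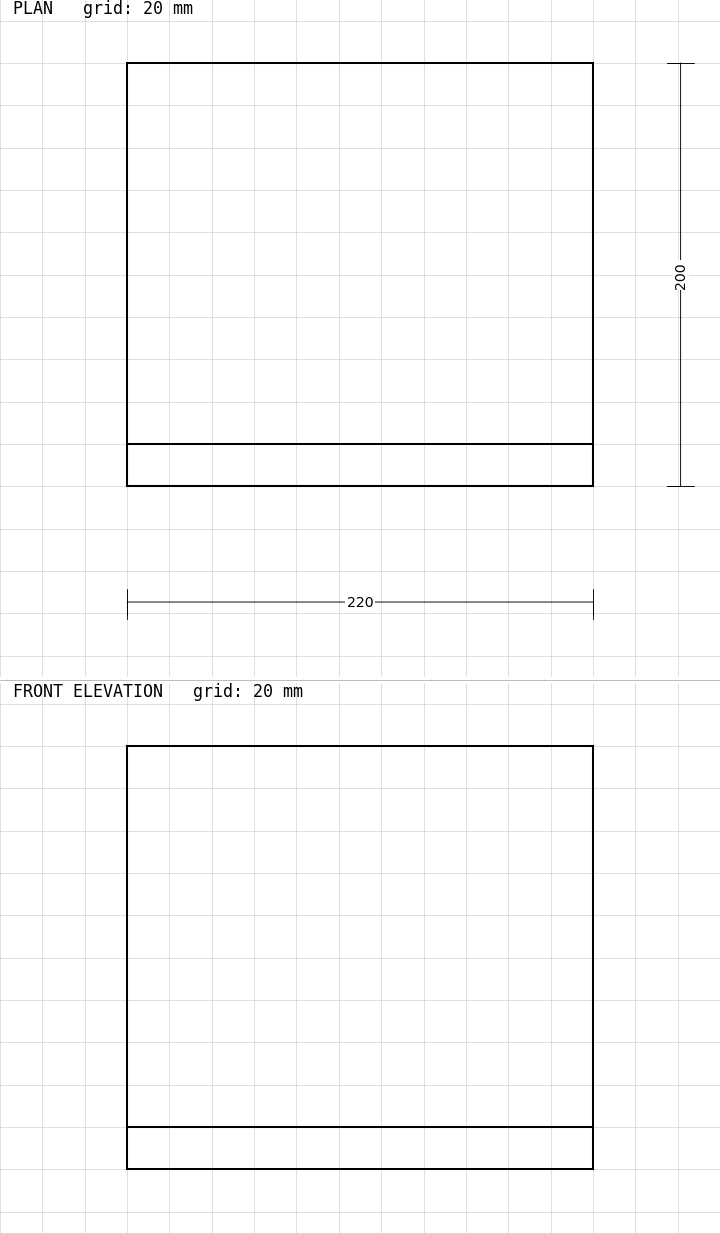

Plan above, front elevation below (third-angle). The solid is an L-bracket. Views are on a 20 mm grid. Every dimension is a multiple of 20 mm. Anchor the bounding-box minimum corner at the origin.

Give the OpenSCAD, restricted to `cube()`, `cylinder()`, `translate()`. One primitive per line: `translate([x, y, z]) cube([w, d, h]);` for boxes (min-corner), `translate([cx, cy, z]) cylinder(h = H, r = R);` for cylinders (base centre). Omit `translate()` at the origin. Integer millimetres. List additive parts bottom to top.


cube([220, 200, 20]);
translate([0, 0, 20]) cube([220, 20, 180]);


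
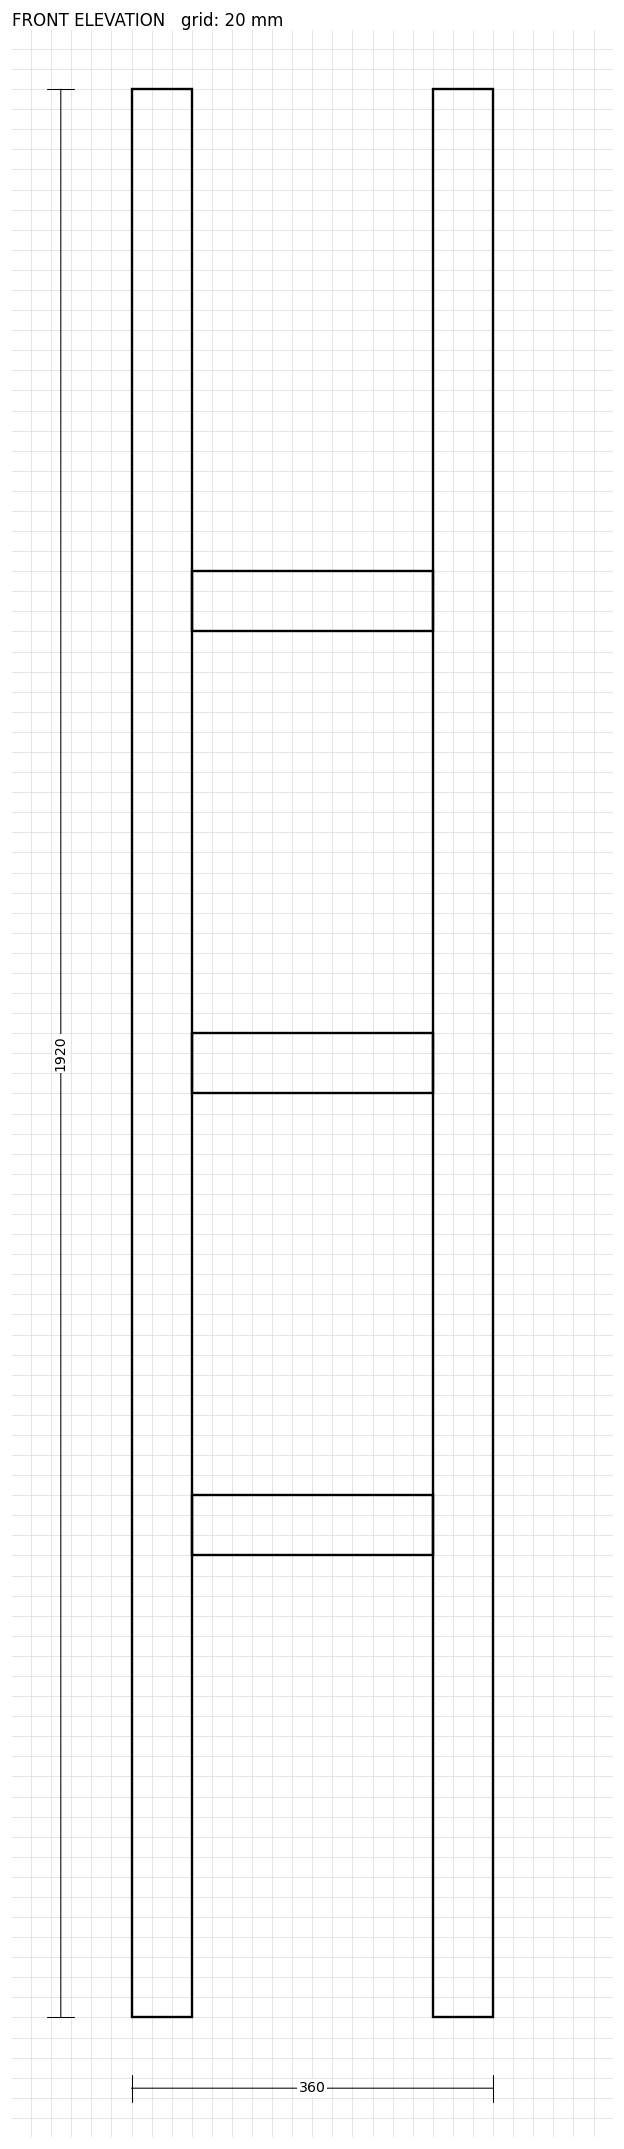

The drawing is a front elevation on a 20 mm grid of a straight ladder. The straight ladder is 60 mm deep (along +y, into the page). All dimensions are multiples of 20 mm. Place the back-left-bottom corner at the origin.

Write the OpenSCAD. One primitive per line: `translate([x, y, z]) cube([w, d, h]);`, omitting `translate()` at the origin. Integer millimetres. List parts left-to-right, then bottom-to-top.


cube([60, 60, 1920]);
translate([60, 0, 460]) cube([240, 60, 60]);
translate([60, 0, 920]) cube([240, 60, 60]);
translate([60, 0, 1380]) cube([240, 60, 60]);
translate([300, 0, 0]) cube([60, 60, 1920]);
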